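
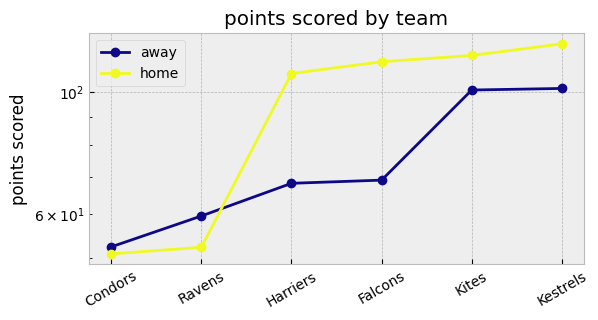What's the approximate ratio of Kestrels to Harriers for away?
Kestrels ≈ 100, Harriers ≈ 70; 100/70 ≈ 1.43.

≈ 1.43×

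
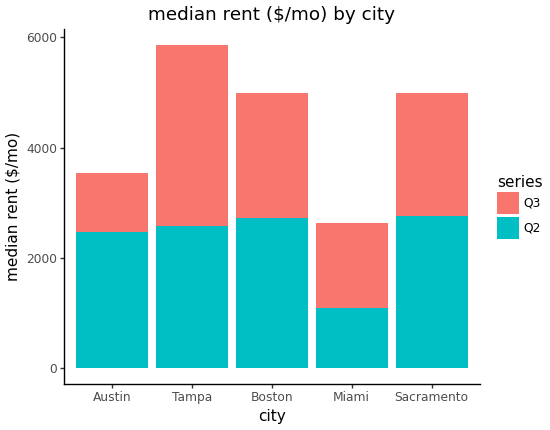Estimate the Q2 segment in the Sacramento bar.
≈ 3000

Q2 top ≈ 3000, bottom ≈ 0; segment ≈ 3000.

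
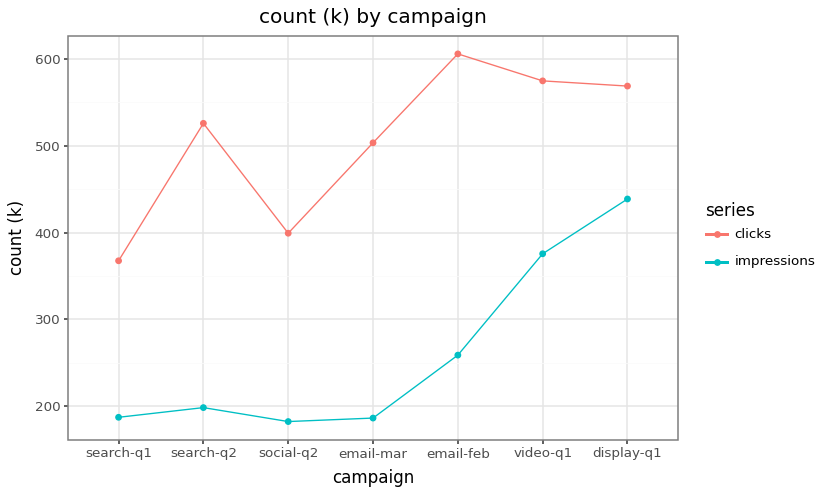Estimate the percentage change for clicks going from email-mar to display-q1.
email-mar ≈ 500, display-q1 ≈ 550; (550 − 500) / 500 ≈ +10%.

≈ +10%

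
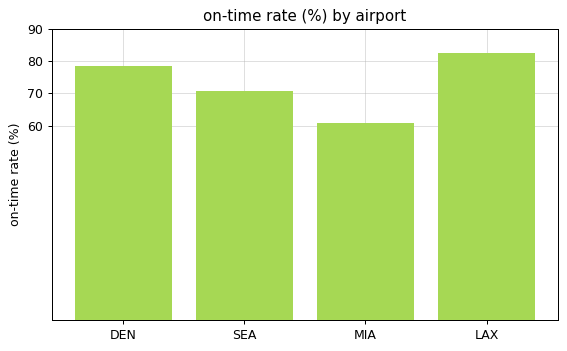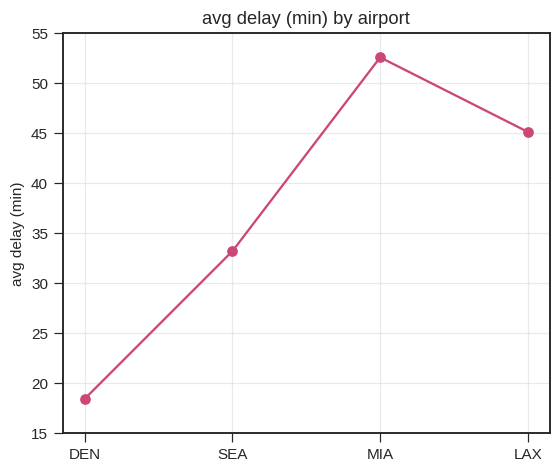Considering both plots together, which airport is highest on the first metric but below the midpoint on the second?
DEN

Chart 2 median avg delay (min) ≈ 40; below-median airports: DEN, SEA. Among those, DEN has the highest on-time rate (%) (≈ 80).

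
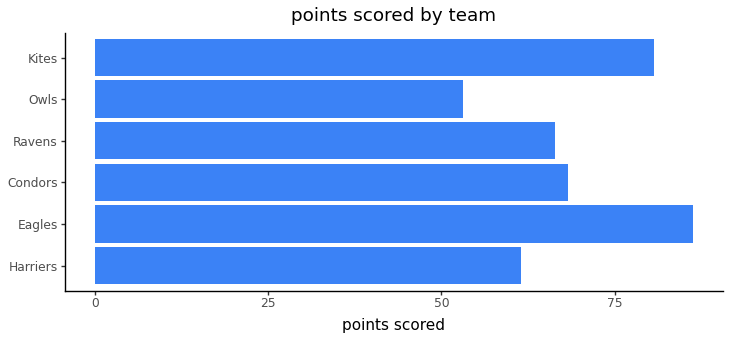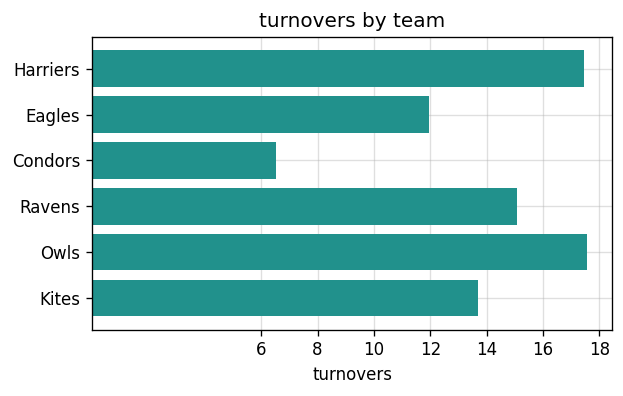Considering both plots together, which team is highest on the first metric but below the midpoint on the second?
Chart 2 median turnovers ≈ 14; below-median teams: Eagles, Condors, Kites. Among those, Eagles has the highest points scored (≈ 90).

Eagles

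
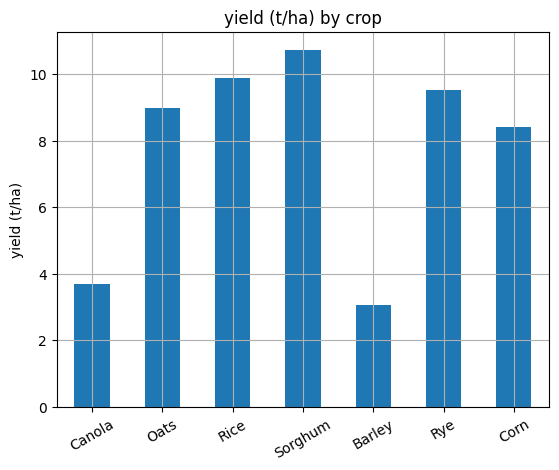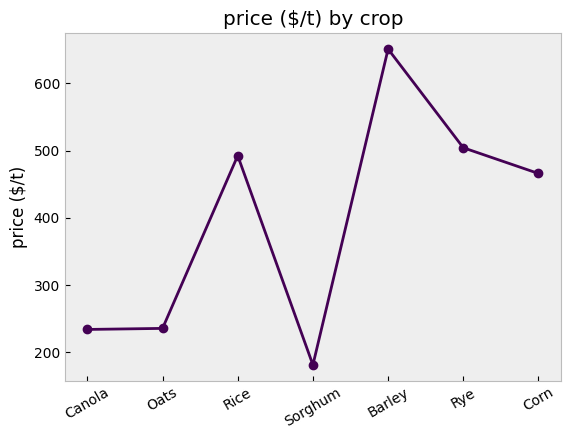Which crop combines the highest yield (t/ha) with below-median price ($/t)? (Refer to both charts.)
Sorghum

Chart 2 median price ($/t) ≈ 500; below-median crops: Canola, Oats, Sorghum. Among those, Sorghum has the highest yield (t/ha) (≈ 11).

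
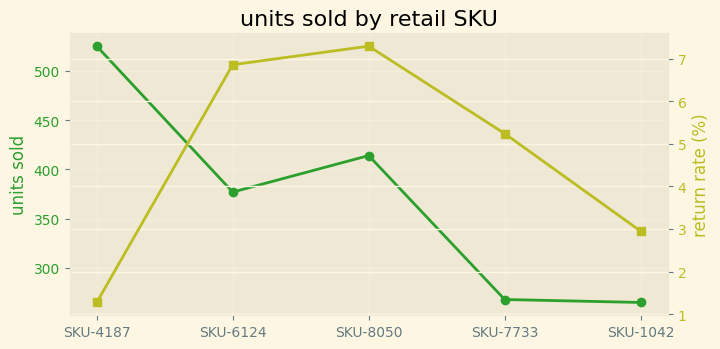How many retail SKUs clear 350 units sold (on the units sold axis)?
3

Above 350: SKU-4187, SKU-6124, SKU-8050.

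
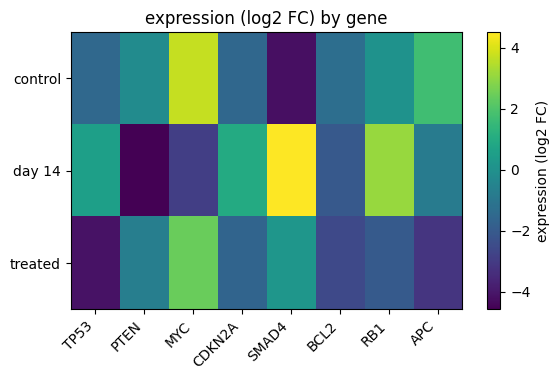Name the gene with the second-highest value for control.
APC

Top 3 for control: MYC ≈ 4, APC ≈ 2, RB1 ≈ 0.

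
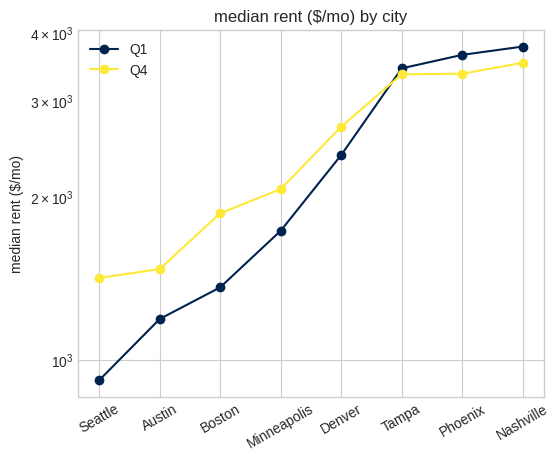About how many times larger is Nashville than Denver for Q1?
Nashville ≈ 4000, Denver ≈ 2500; 4000/2500 ≈ 1.6.

≈ 1.6×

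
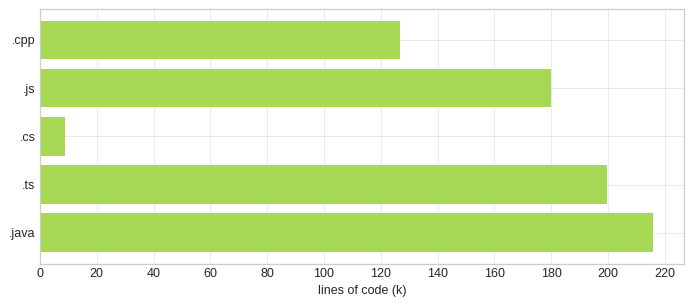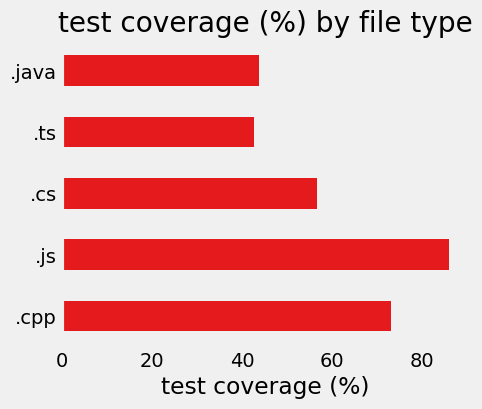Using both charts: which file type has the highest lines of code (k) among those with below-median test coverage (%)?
.java

Chart 2 median test coverage (%) ≈ 60; below-median file types: .ts, .java. Among those, .java has the highest lines of code (k) (≈ 220).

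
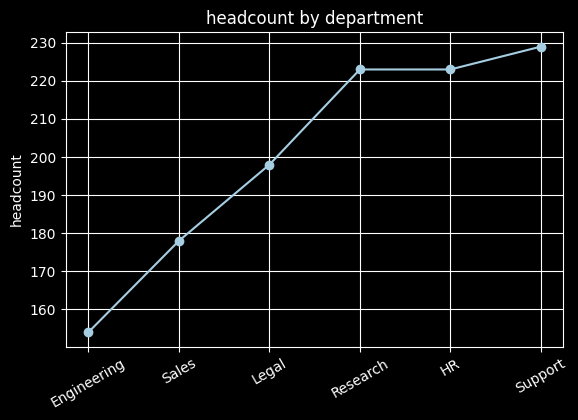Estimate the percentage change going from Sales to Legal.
≈ +11.1%

Sales ≈ 180, Legal ≈ 200; (200 − 180) / 180 ≈ +11.1%.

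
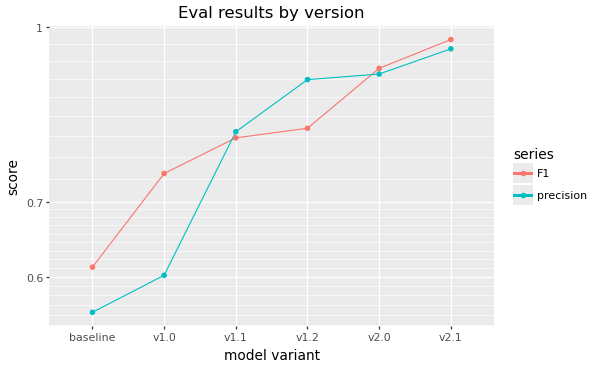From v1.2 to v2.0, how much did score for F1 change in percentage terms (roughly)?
≈ +12.5%

v1.2 ≈ 0.80, v2.0 ≈ 0.90; (0.90 − 0.80) / 0.80 ≈ +12.5%.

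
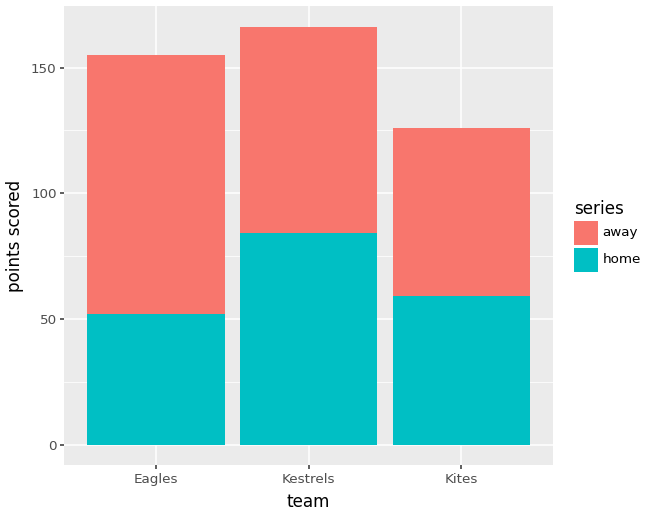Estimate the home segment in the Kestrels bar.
≈ 80

home top ≈ 80, bottom ≈ 0; segment ≈ 80.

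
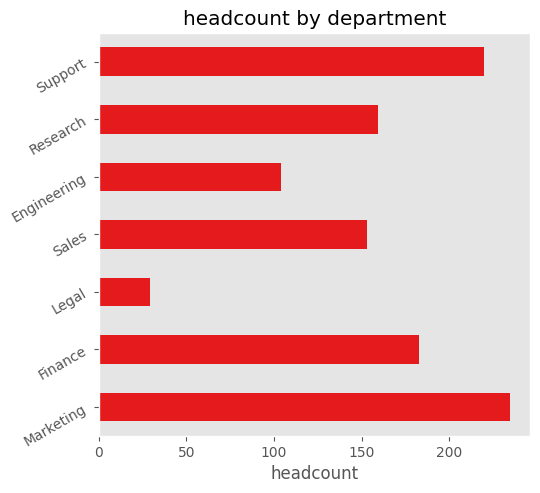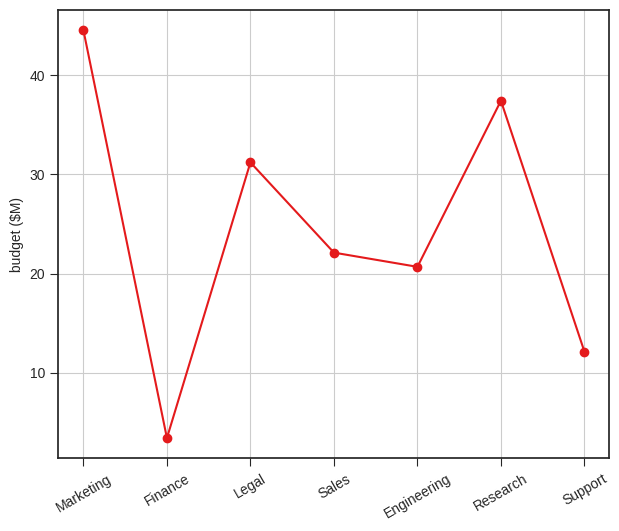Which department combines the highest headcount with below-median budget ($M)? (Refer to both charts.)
Support

Chart 2 median budget ($M) ≈ 20; below-median departments: Finance, Engineering, Support. Among those, Support has the highest headcount (≈ 225).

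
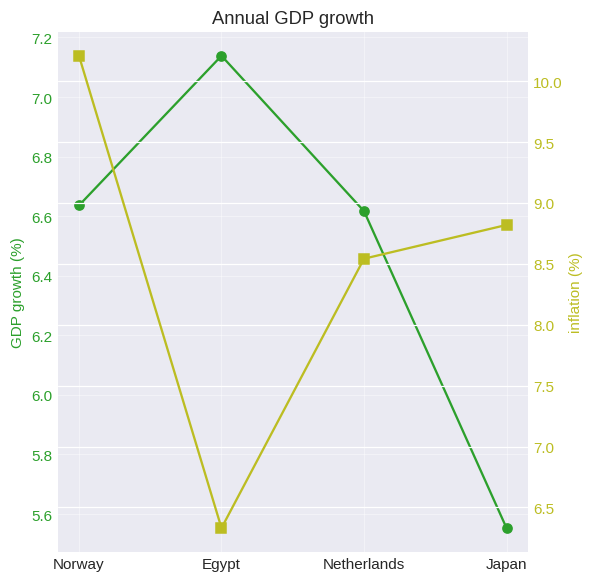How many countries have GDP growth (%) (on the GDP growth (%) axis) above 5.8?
Above 5.8: Norway, Egypt, Netherlands.

3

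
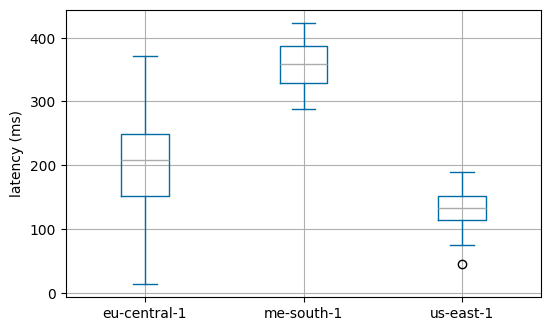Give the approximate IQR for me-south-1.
Q3 ≈ 380, Q1 ≈ 320; IQR ≈ 60.

≈ 60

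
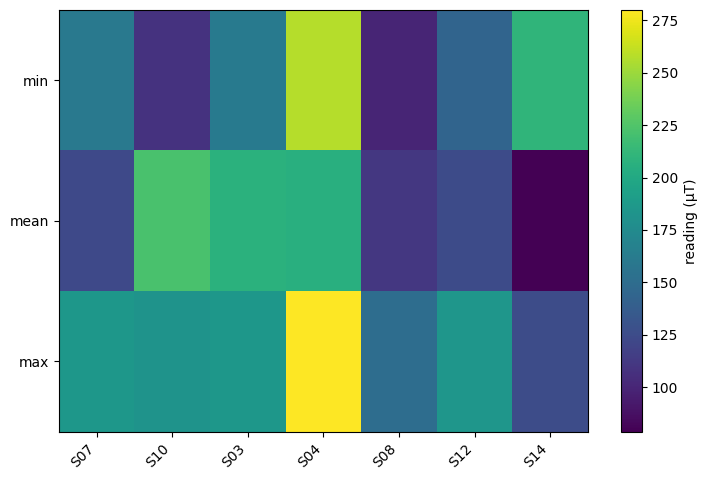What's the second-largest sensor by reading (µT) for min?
S14

Top 3 for min: S04 ≈ 260, S14 ≈ 220, S03 ≈ 160.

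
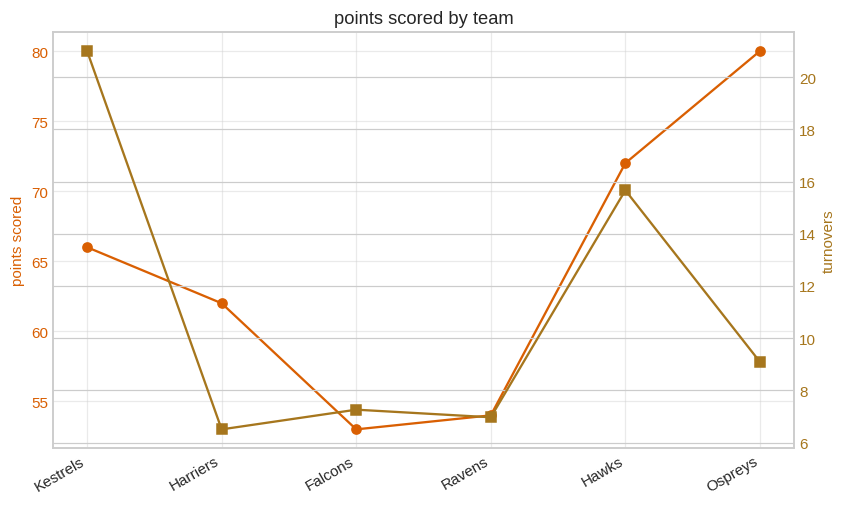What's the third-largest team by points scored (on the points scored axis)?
Top 4 (on the points scored axis): Ospreys ≈ 80, Hawks ≈ 70, Kestrels ≈ 65, Harriers ≈ 60.

Kestrels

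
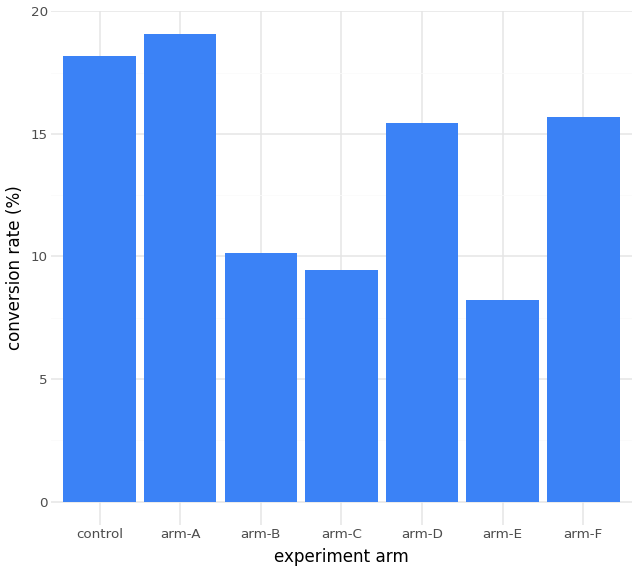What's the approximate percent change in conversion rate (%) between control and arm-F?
control ≈ 18, arm-F ≈ 16; (16 − 18) / 18 ≈ -11.1%.

≈ -11.1%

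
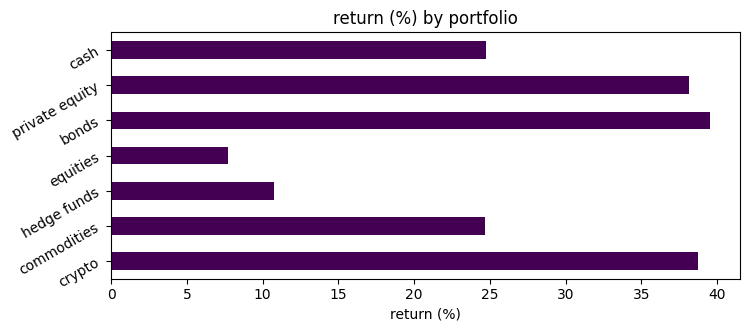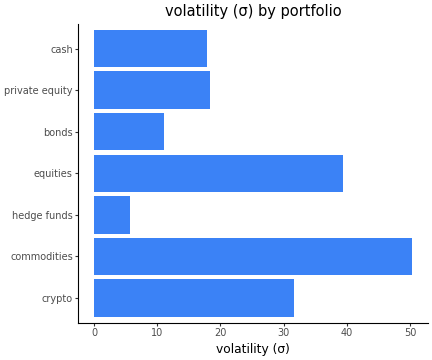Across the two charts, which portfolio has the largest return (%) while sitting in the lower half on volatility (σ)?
bonds

Chart 2 median volatility (σ) ≈ 20; below-median portfolios: hedge funds, bonds, cash. Among those, bonds has the highest return (%) (≈ 40).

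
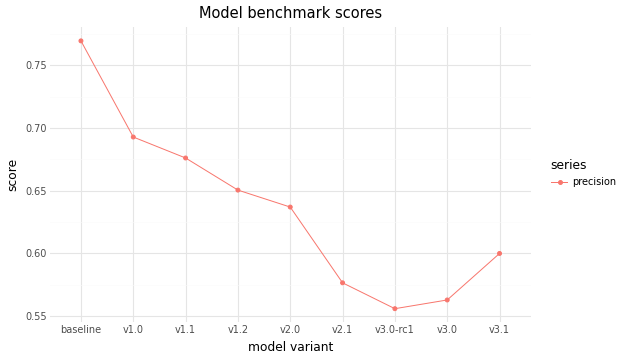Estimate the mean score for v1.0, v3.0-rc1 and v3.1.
≈ 0.62

(0.70 + 0.56 + 0.60) / 3 ≈ 0.62.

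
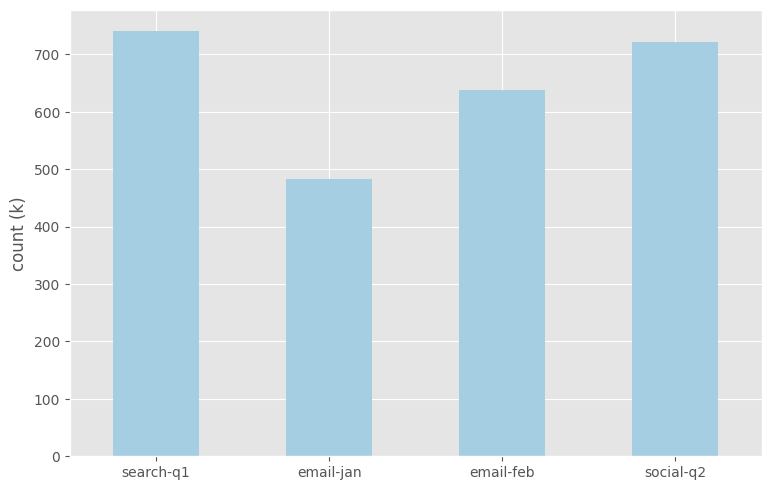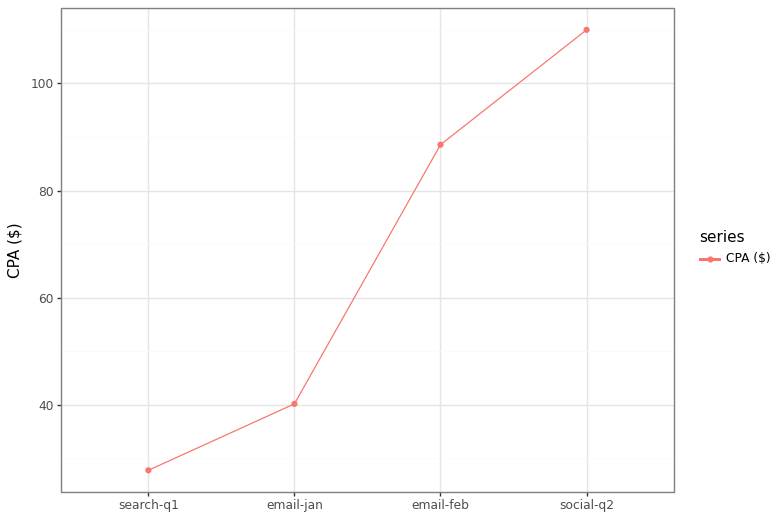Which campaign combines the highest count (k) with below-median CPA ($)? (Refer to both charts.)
search-q1

Chart 2 median CPA ($) ≈ 60; below-median campaigns: search-q1, email-jan. Among those, search-q1 has the highest count (k) (≈ 700).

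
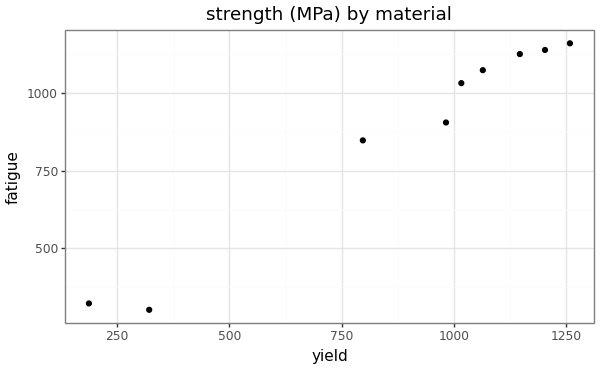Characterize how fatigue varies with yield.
positive, strong

Points are positively correlated; strong (|r| ≈ 1.0).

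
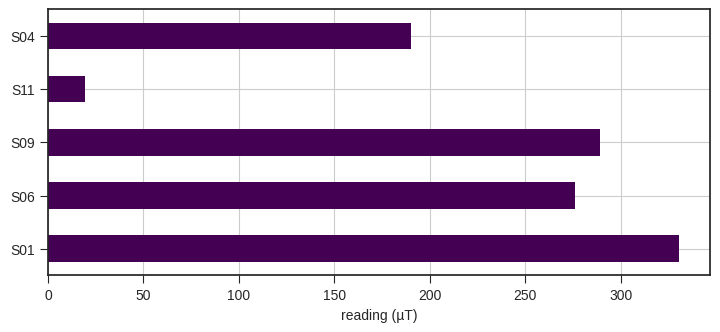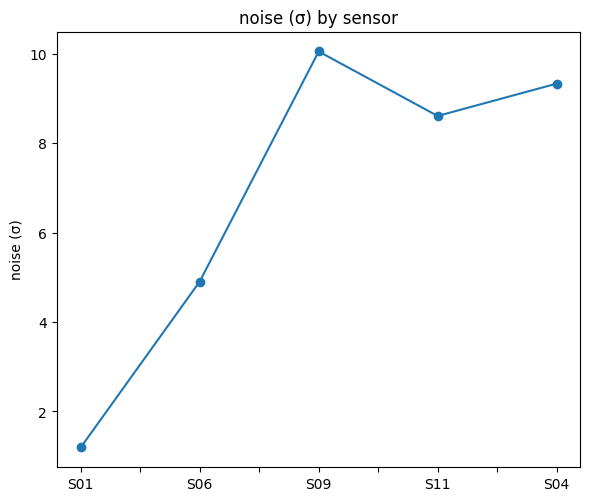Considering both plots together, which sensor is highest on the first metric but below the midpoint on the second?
S01

Chart 2 median noise (σ) ≈ 9; below-median sensors: S01, S06. Among those, S01 has the highest reading (µT) (≈ 350).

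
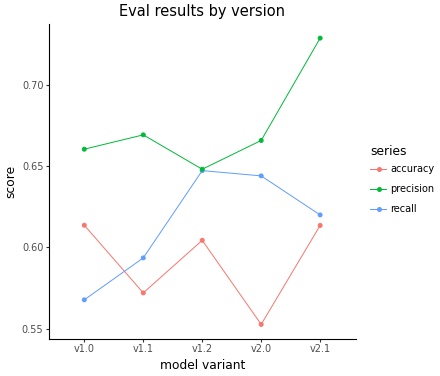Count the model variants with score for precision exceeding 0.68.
Above 0.68: v2.1.

1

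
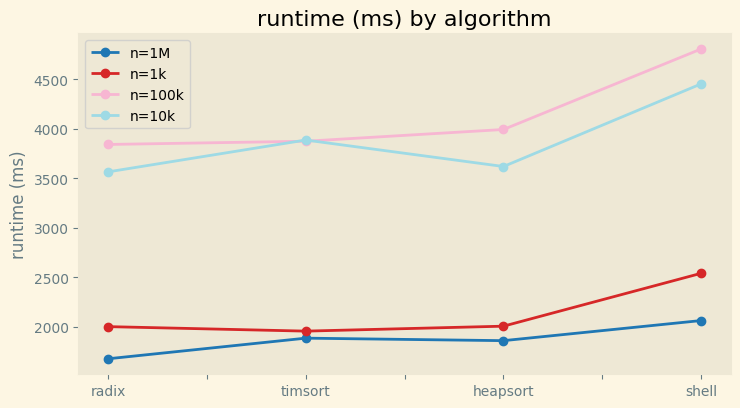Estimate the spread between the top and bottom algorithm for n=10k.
≈ 1000

Max shell ≈ 4500, min radix ≈ 3500; range ≈ 1000.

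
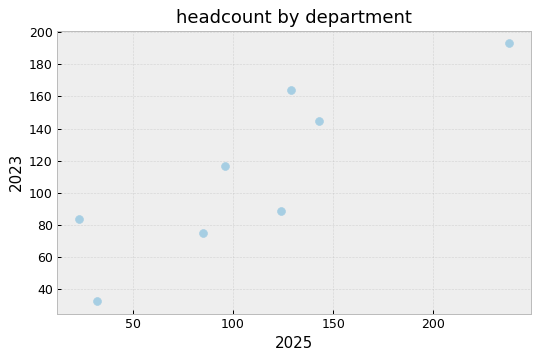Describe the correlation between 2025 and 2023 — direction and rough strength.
Points are positively correlated; strong (|r| ≈ 0.9).

positive, strong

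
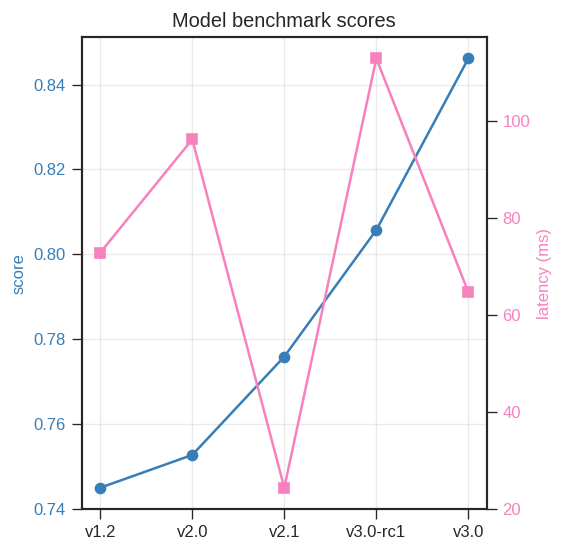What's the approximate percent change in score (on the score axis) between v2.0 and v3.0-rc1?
≈ +8%

v2.0 ≈ 0.75, v3.0-rc1 ≈ 0.81; (0.81 − 0.75) / 0.75 ≈ +8%.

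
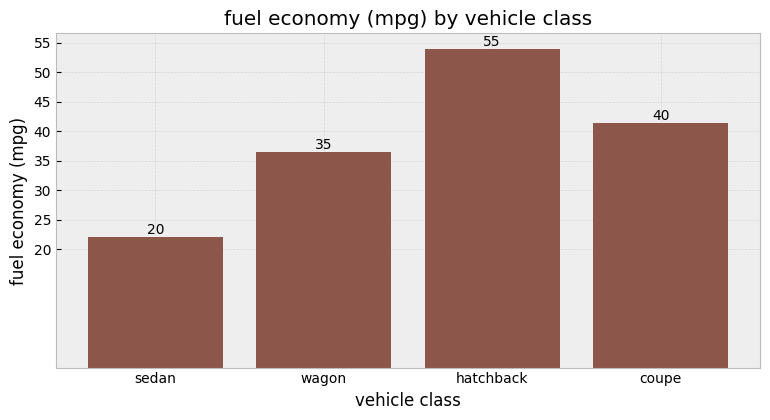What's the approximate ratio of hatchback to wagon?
≈ 1.57×

hatchback ≈ 55, wagon ≈ 35; 55/35 ≈ 1.57.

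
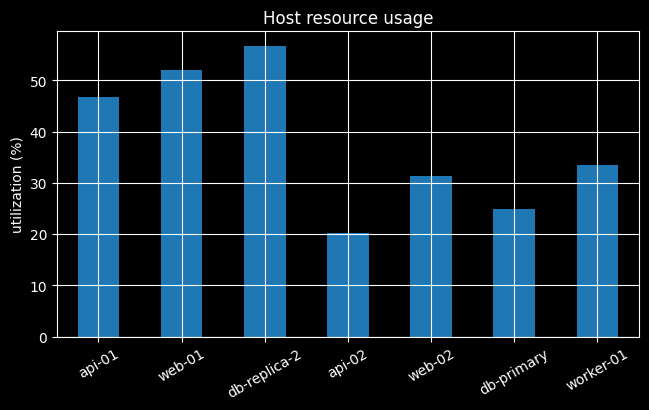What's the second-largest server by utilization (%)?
web-01

Top 3: db-replica-2 ≈ 55, web-01 ≈ 50, api-01 ≈ 45.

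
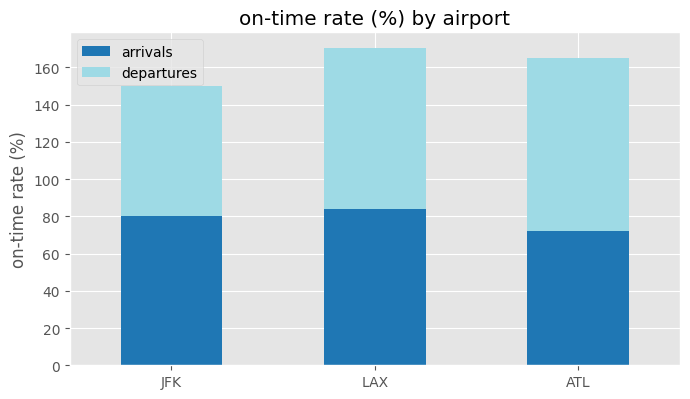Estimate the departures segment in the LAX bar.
departures top ≈ 180, bottom ≈ 80; segment ≈ 100.

≈ 100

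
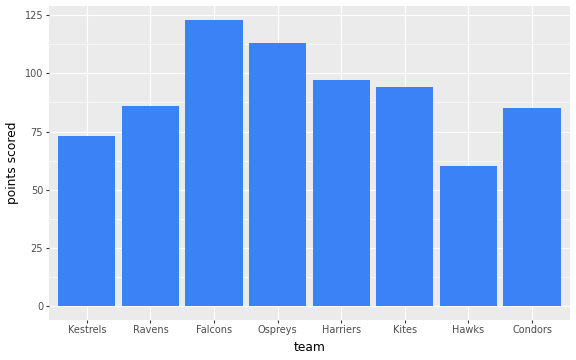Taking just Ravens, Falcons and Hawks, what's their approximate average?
≈ 87

(80 + 120 + 60) / 3 ≈ 87.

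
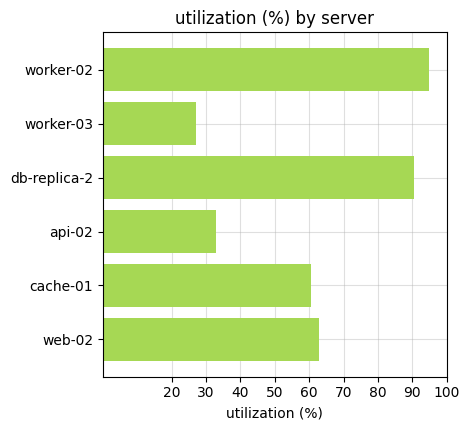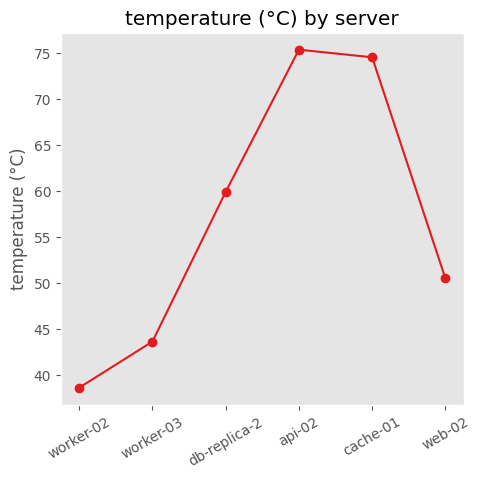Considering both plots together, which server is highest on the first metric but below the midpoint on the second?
worker-02

Chart 2 median temperature (°C) ≈ 60; below-median servers: worker-02, worker-03, web-02. Among those, worker-02 has the highest utilization (%) (≈ 90).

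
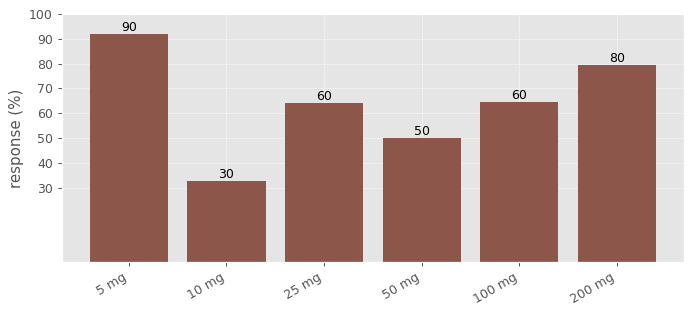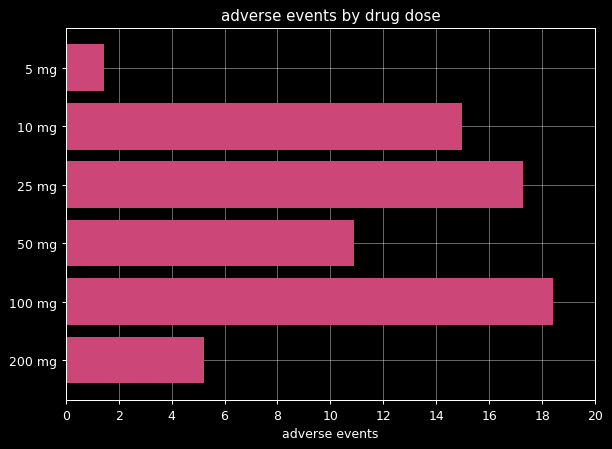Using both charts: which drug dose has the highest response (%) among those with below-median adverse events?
Chart 2 median adverse events ≈ 12; below-median drug doses: 5 mg, 50 mg, 200 mg. Among those, 5 mg has the highest response (%) (≈ 90).

5 mg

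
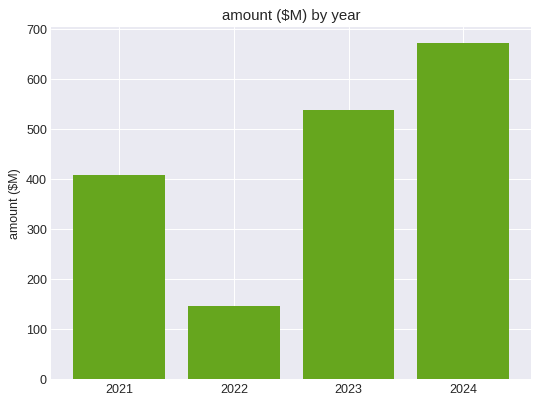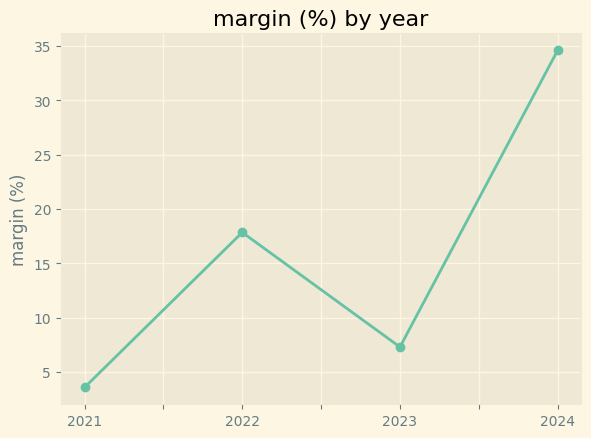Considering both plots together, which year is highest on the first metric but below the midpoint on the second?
2023

Chart 2 median margin (%) ≈ 15; below-median years: 2021, 2023. Among those, 2023 has the highest amount ($M) (≈ 500).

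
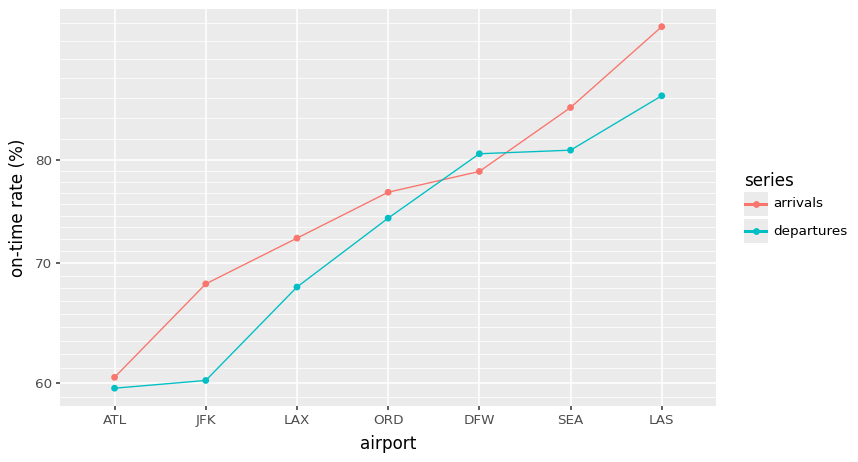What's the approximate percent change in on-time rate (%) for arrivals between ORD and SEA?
ORD ≈ 75, SEA ≈ 85; (85 − 75) / 75 ≈ +13.3%.

≈ +13.3%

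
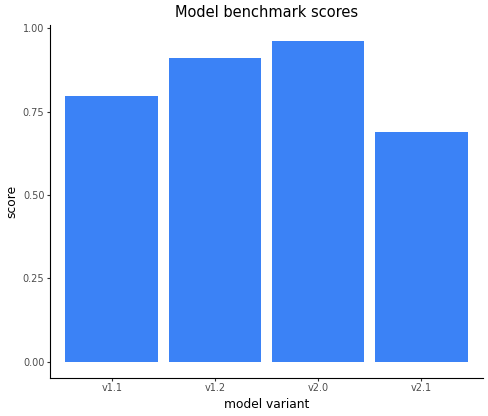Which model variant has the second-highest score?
v1.2

Top 3: v2.0 ≈ 1.0, v1.2 ≈ 0.9, v1.1 ≈ 0.8.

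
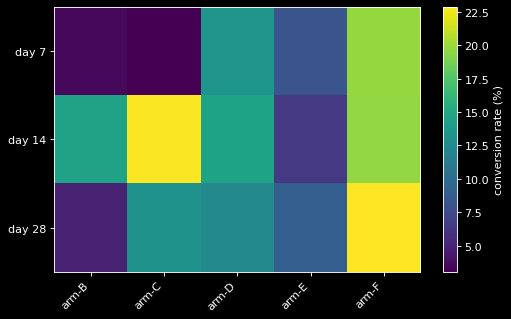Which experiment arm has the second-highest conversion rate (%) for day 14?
arm-F

Top 3 for day 14: arm-C ≈ 22, arm-F ≈ 20, arm-D ≈ 14.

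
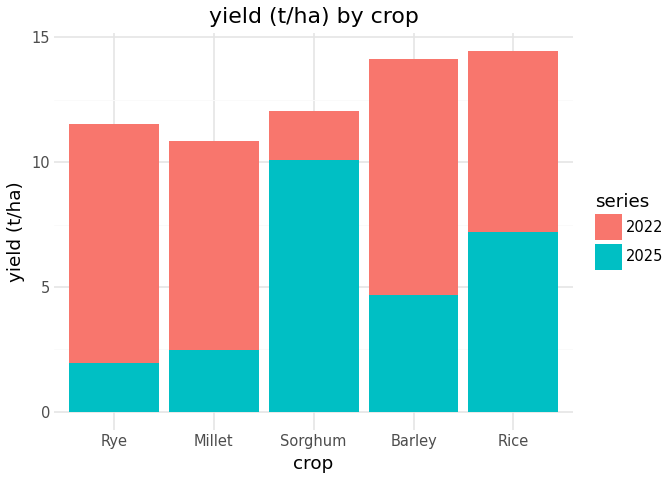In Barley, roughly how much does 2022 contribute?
2022 top ≈ 14, bottom ≈ 4; segment ≈ 10.

≈ 10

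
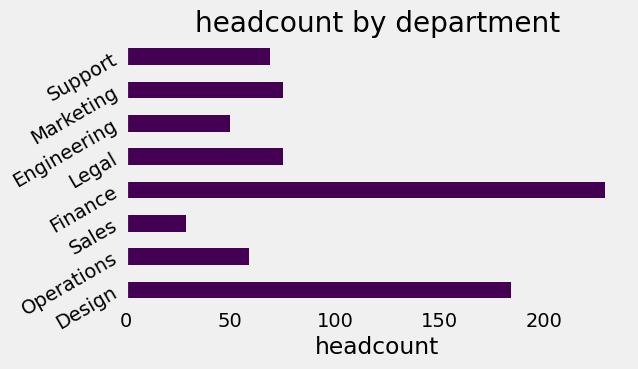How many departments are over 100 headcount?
2

Above 100: Design, Finance.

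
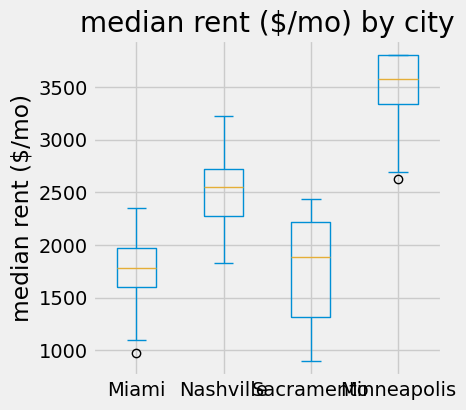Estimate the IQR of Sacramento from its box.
≈ 800

Q3 ≈ 2200, Q1 ≈ 1400; IQR ≈ 800.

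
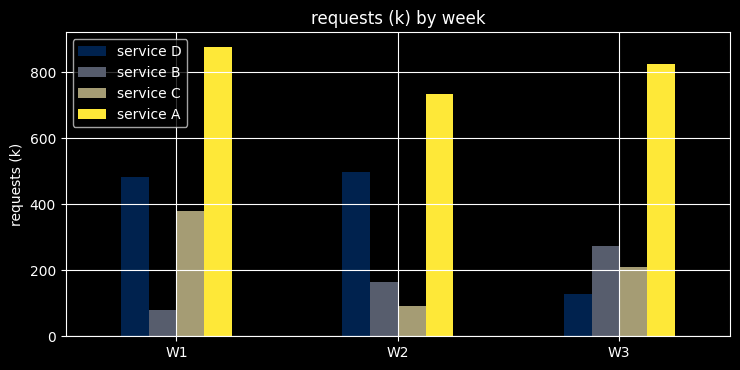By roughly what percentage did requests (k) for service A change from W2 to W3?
W2 ≈ 700, W3 ≈ 800; (800 − 700) / 700 ≈ +14.3%.

≈ +14.3%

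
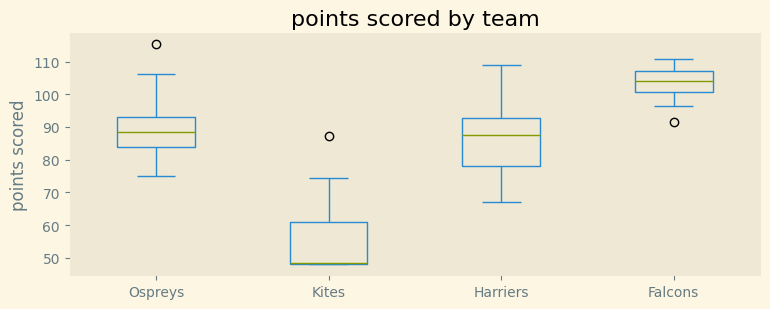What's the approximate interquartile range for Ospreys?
Q3 ≈ 95, Q1 ≈ 85; IQR ≈ 10.

≈ 10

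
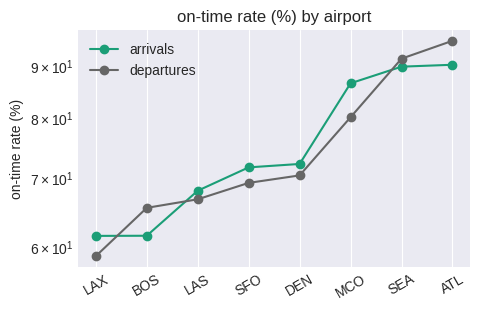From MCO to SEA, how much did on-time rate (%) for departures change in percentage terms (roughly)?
≈ +12.5%

MCO ≈ 80, SEA ≈ 90; (90 − 80) / 80 ≈ +12.5%.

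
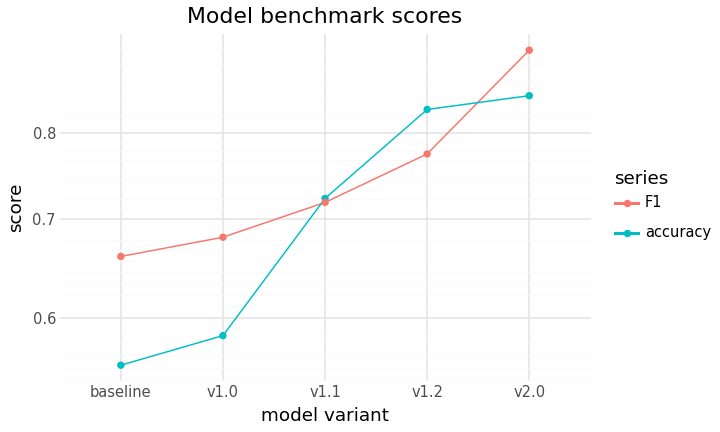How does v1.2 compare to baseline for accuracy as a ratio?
≈ 1.55×

v1.2 ≈ 0.85, baseline ≈ 0.55; 0.85/0.55 ≈ 1.55.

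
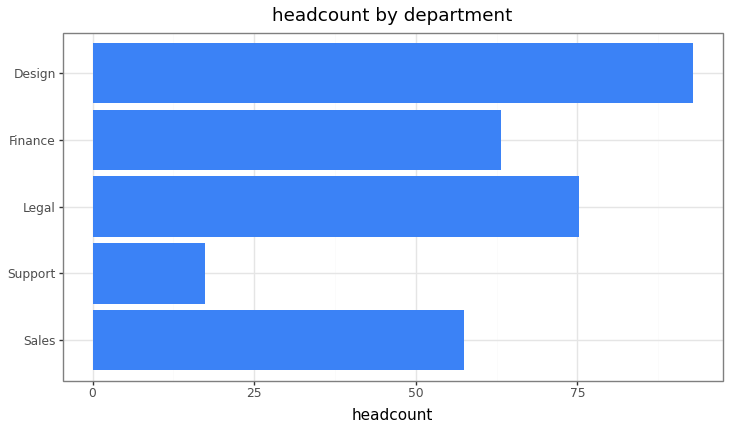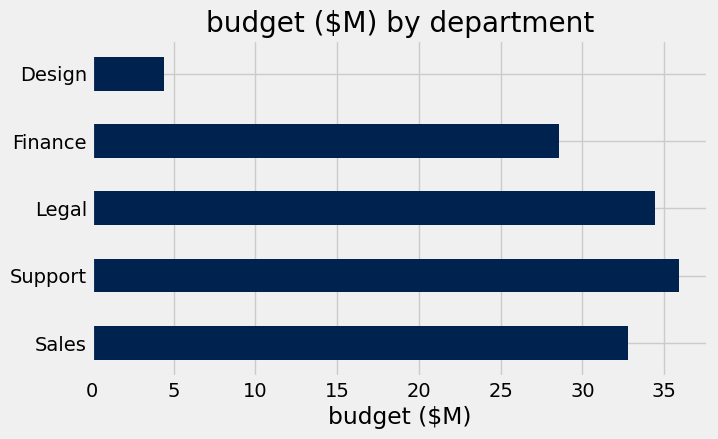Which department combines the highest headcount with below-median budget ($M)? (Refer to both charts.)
Design

Chart 2 median budget ($M) ≈ 35; below-median departments: Finance, Design. Among those, Design has the highest headcount (≈ 90).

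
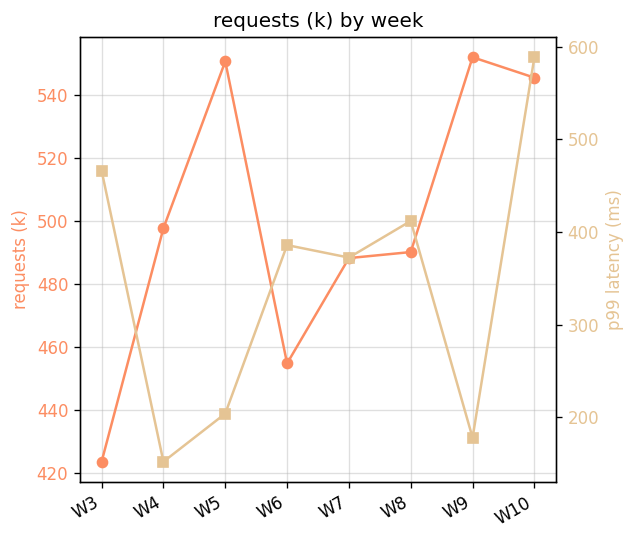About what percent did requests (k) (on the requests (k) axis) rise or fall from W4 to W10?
W4 ≈ 500, W10 ≈ 540; (540 − 500) / 500 ≈ +8%.

≈ +8%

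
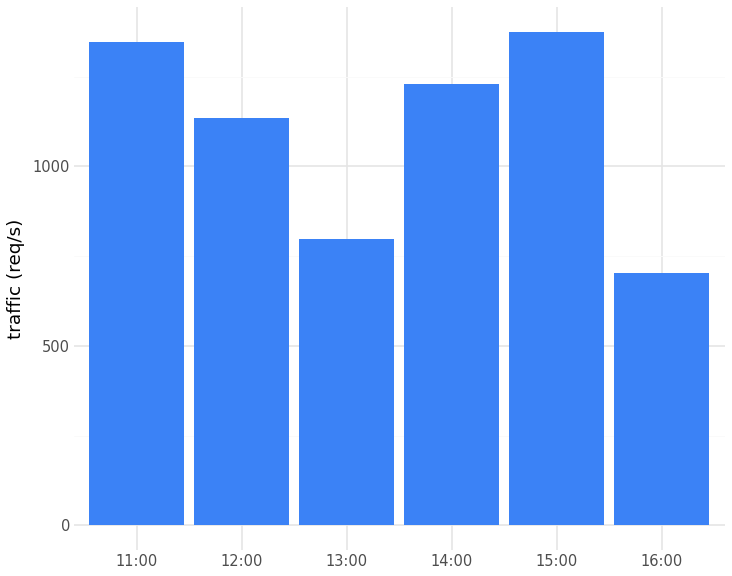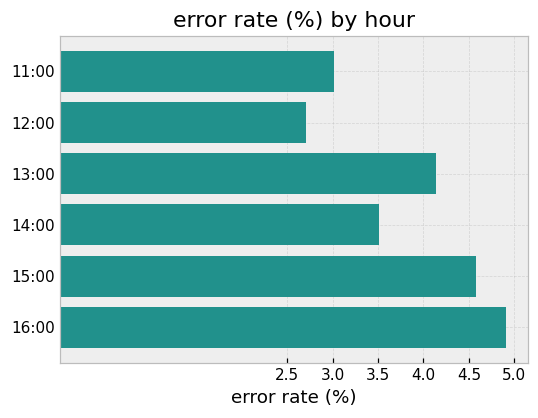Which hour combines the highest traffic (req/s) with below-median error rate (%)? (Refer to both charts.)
Chart 2 median error rate (%) ≈ 4; below-median hours: 11:00, 12:00, 14:00. Among those, 11:00 has the highest traffic (req/s) (≈ 1400).

11:00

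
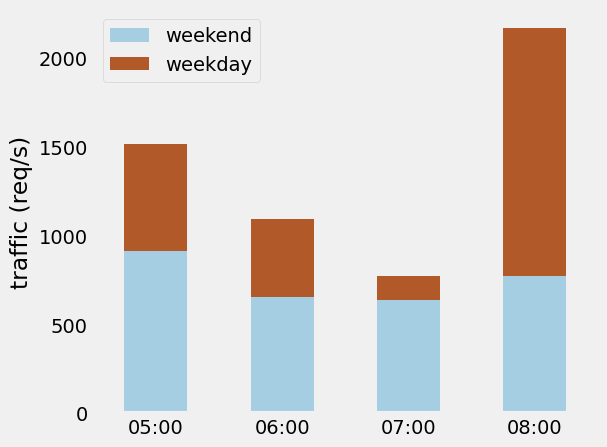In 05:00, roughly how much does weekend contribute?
≈ 1000

weekend top ≈ 1000, bottom ≈ 0; segment ≈ 1000.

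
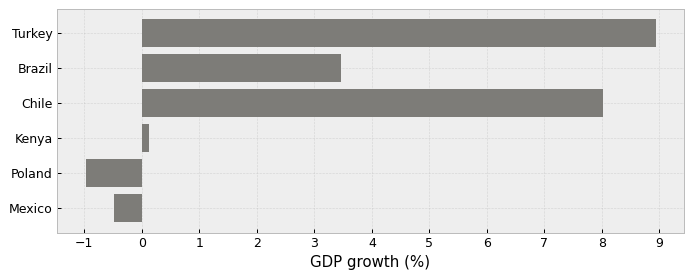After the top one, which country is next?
Top 3: Turkey ≈ 9, Chile ≈ 8, Brazil ≈ 3.

Chile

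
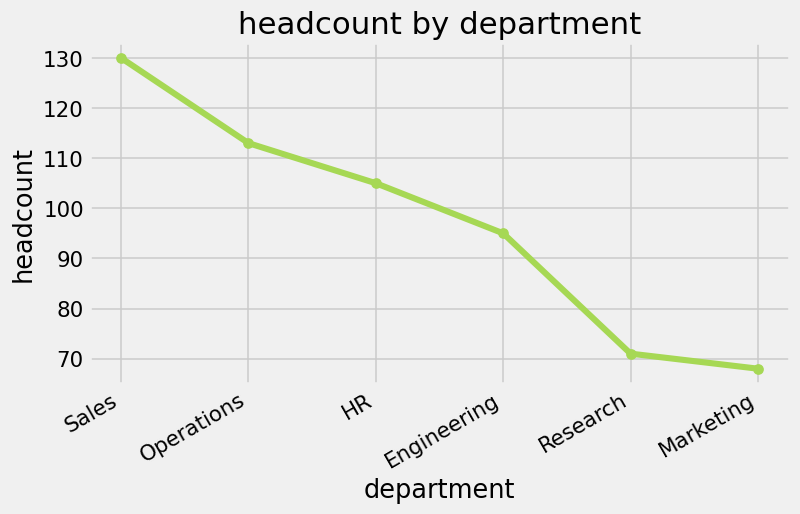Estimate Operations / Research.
≈ 1.57×

Operations ≈ 110, Research ≈ 70; 110/70 ≈ 1.57.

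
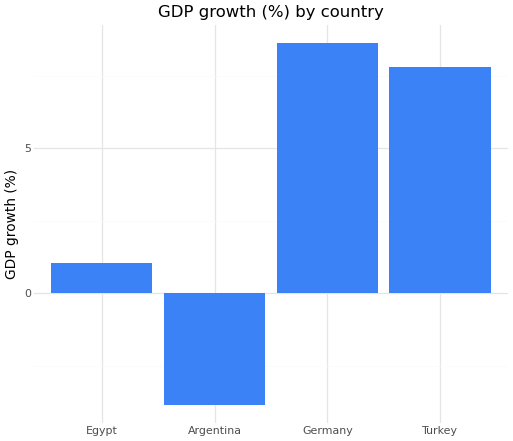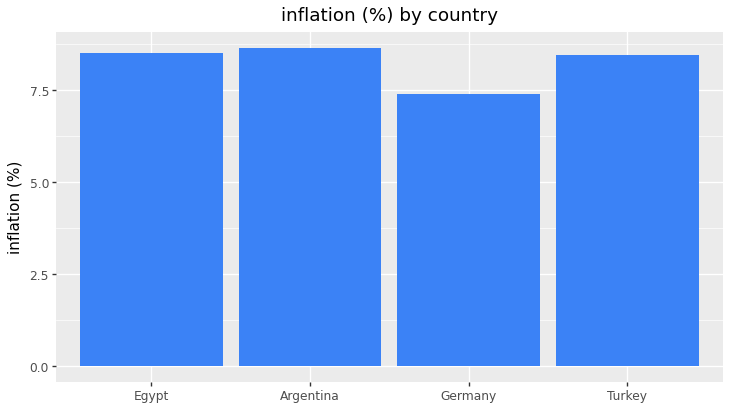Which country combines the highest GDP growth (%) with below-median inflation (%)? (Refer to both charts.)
Germany

Chart 2 median inflation (%) ≈ 8; below-median countries: Germany, Turkey. Among those, Germany has the highest GDP growth (%) (≈ 9).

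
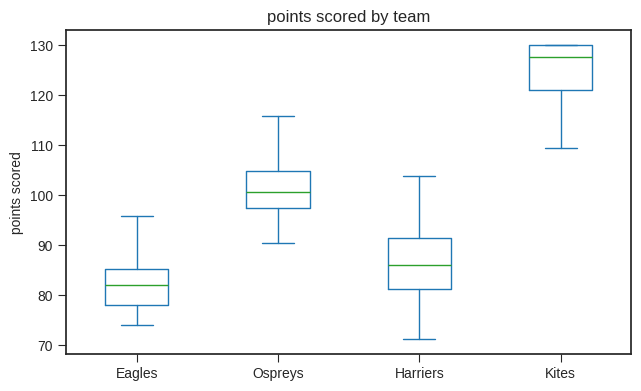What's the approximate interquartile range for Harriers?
Q3 ≈ 90, Q1 ≈ 80; IQR ≈ 10.

≈ 10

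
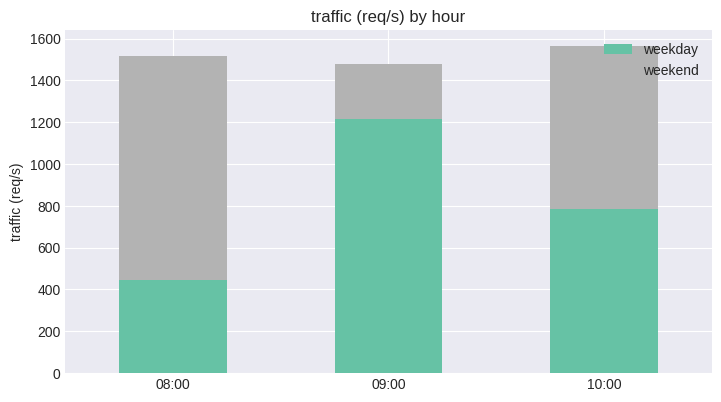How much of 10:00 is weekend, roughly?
weekend top ≈ 1600, bottom ≈ 800; segment ≈ 800.

≈ 800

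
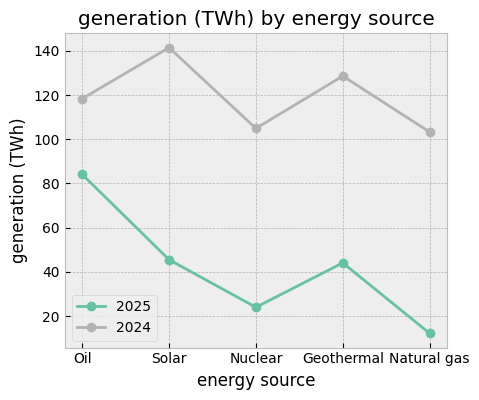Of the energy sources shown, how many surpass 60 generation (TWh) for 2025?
Above 60: Oil.

1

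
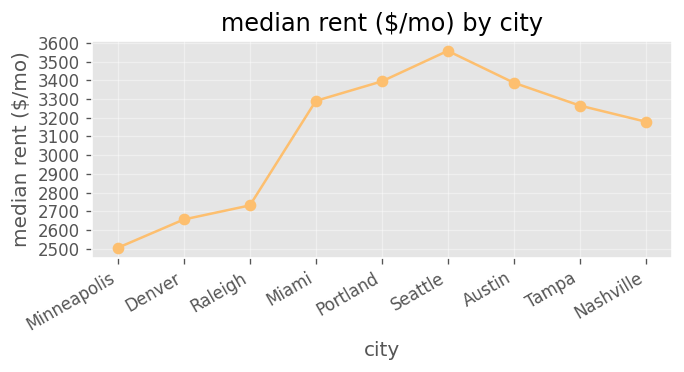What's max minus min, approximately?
Max Seattle ≈ 3600, min Minneapolis ≈ 2500; range ≈ 1100.

≈ 1100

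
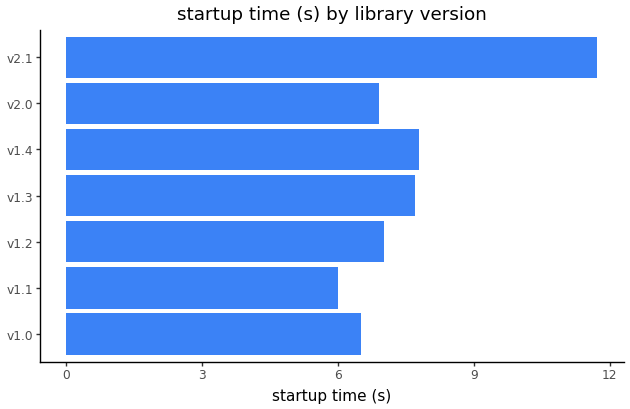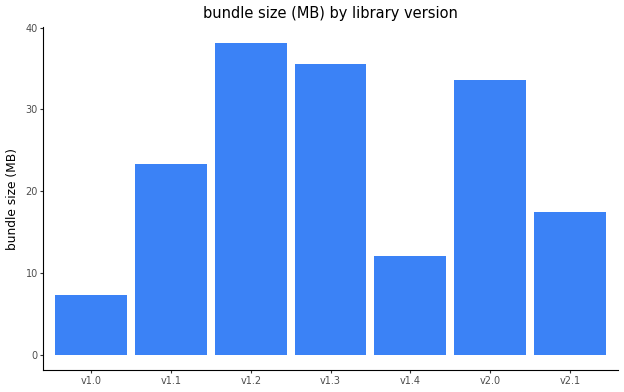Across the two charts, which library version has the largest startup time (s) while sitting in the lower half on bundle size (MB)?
v2.1

Chart 2 median bundle size (MB) ≈ 25; below-median library versions: v1.0, v1.4, v2.1. Among those, v2.1 has the highest startup time (s) (≈ 12).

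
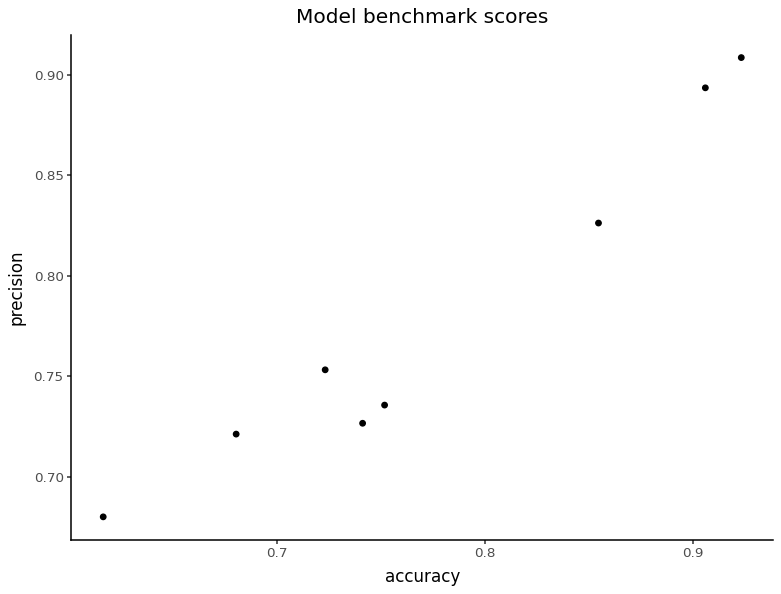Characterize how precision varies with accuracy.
Points are positively correlated; strong (|r| ≈ 1.0).

positive, strong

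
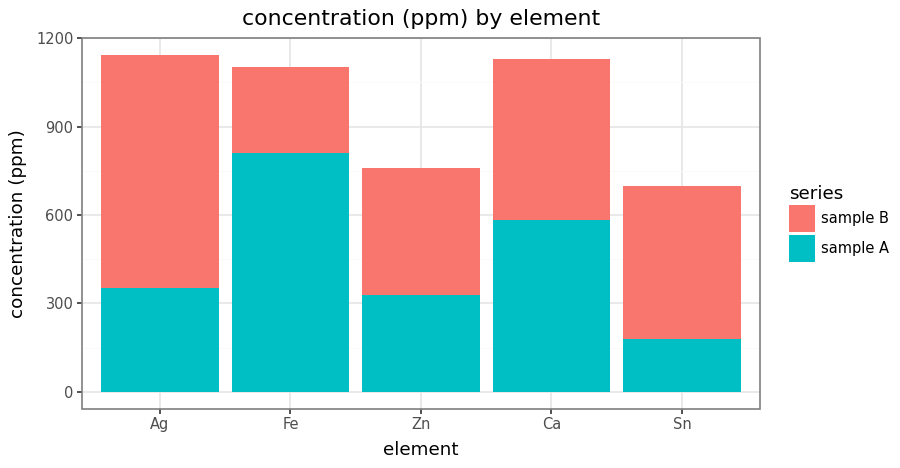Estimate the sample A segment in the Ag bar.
sample A top ≈ 400, bottom ≈ 0; segment ≈ 400.

≈ 400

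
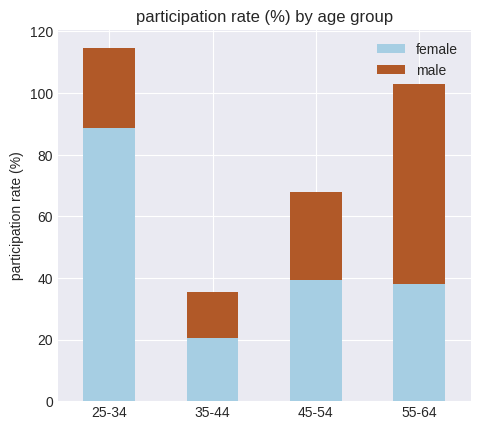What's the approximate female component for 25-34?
female top ≈ 90, bottom ≈ 0; segment ≈ 90.

≈ 90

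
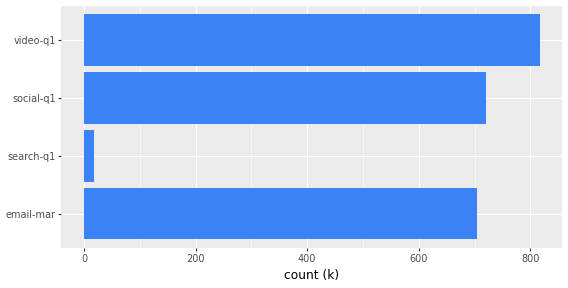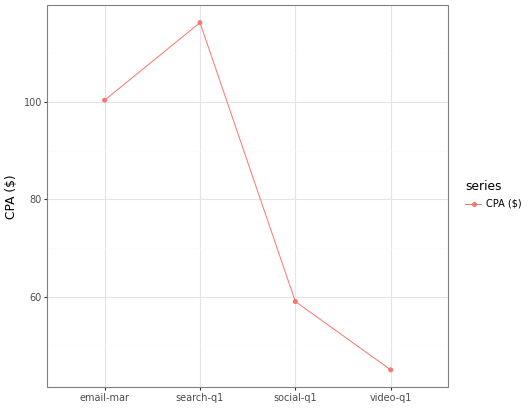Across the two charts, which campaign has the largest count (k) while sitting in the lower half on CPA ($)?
Chart 2 median CPA ($) ≈ 80; below-median campaigns: social-q1, video-q1. Among those, video-q1 has the highest count (k) (≈ 800).

video-q1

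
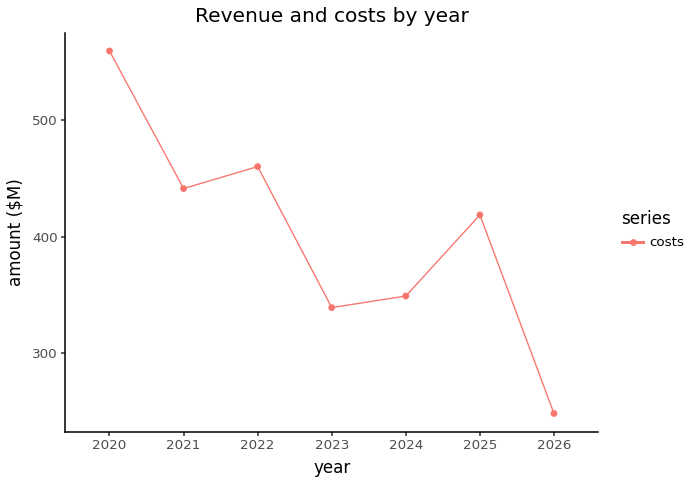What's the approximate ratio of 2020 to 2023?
≈ 1.57×

2020 ≈ 550, 2023 ≈ 350; 550/350 ≈ 1.57.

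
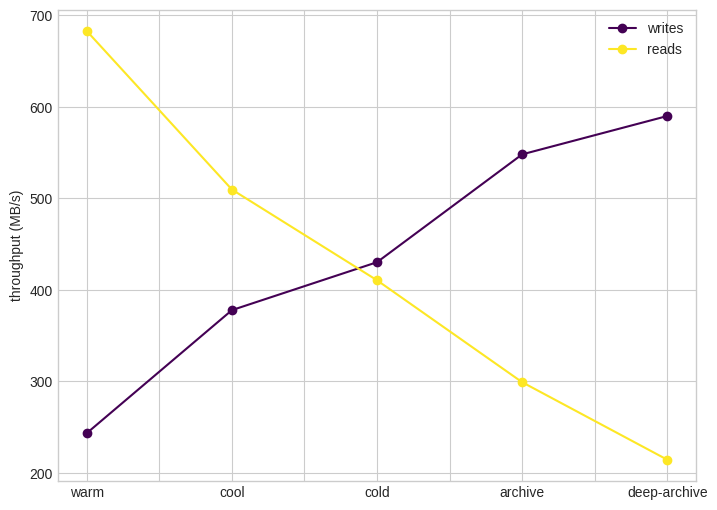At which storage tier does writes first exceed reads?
cold

cool: writes ≈ 400 vs reads ≈ 500 (not yet); cold: writes ≈ 450 vs reads ≈ 400 (first crossover).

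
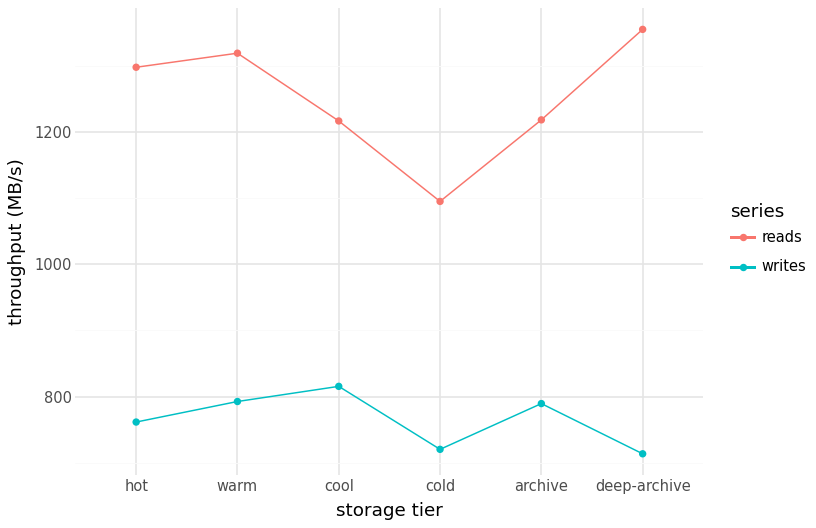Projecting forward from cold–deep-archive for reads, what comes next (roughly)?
≈ 1550

Last three: 1100, 1200, 1400 → slope ≈ 150/step → next ≈ 1550.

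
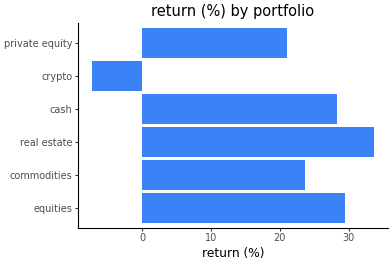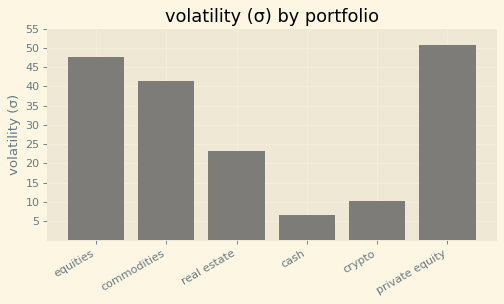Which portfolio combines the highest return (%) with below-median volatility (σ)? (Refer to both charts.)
real estate

Chart 2 median volatility (σ) ≈ 30; below-median portfolios: real estate, cash, crypto. Among those, real estate has the highest return (%) (≈ 35).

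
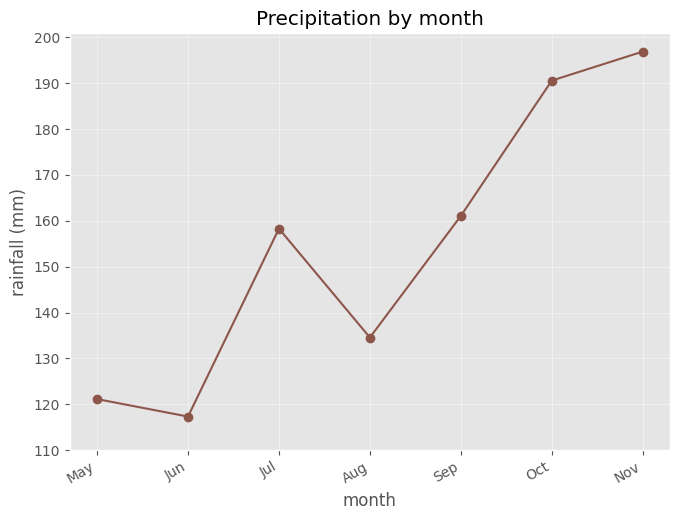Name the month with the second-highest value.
Top 3: Nov ≈ 200, Oct ≈ 190, Sep ≈ 160.

Oct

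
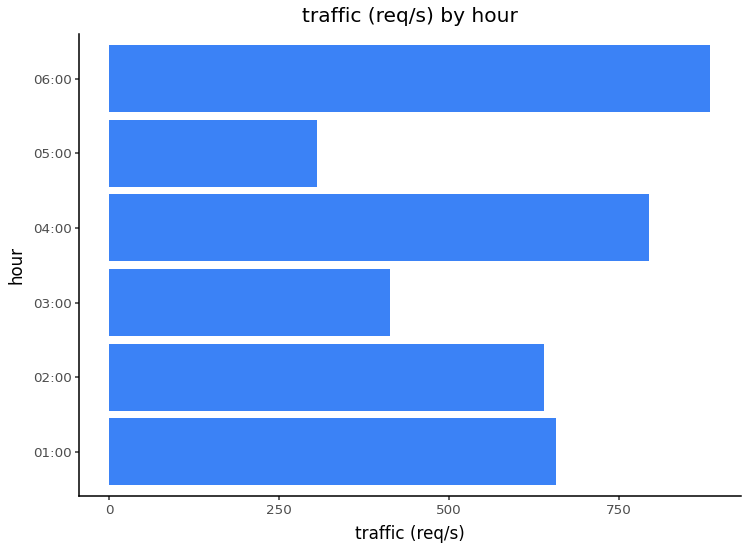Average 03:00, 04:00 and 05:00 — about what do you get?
≈ 500

(400 + 800 + 300) / 3 ≈ 500.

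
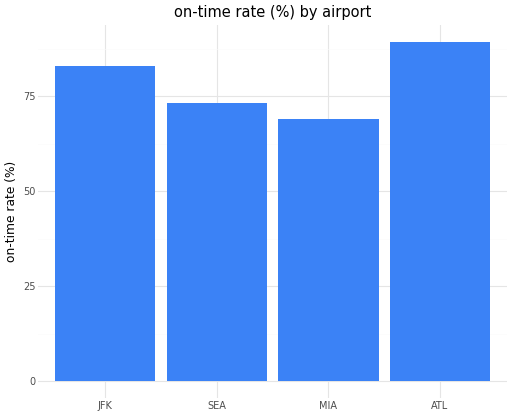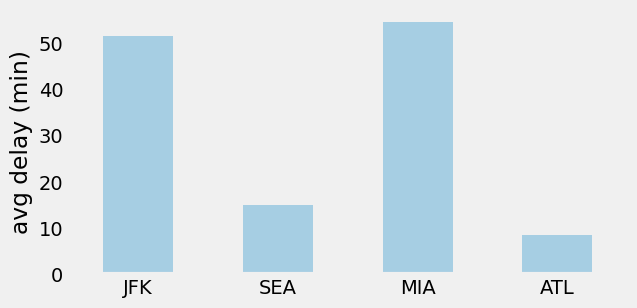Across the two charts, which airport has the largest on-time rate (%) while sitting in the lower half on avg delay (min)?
Chart 2 median avg delay (min) ≈ 30; below-median airports: SEA, ATL. Among those, ATL has the highest on-time rate (%) (≈ 90).

ATL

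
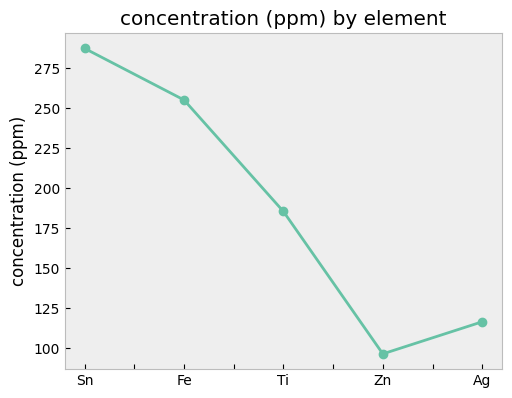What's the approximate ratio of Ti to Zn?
Ti ≈ 180, Zn ≈ 100; 180/100 ≈ 1.8.

≈ 1.8×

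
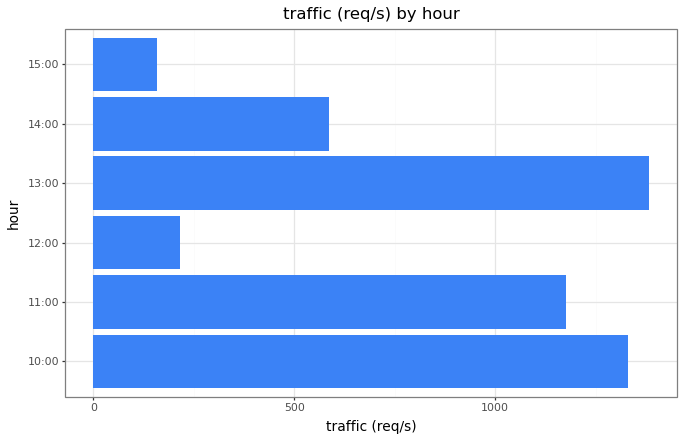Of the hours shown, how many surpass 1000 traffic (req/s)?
3

Above 1000: 10:00, 11:00, 13:00.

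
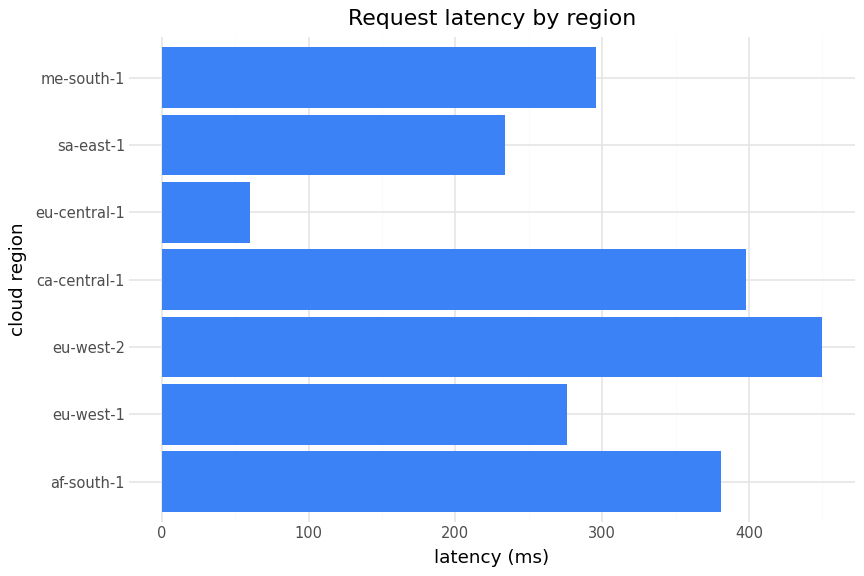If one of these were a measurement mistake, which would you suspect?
eu-central-1 ≈ 50; the rest sit between ≈ 250 and ≈ 450.

eu-central-1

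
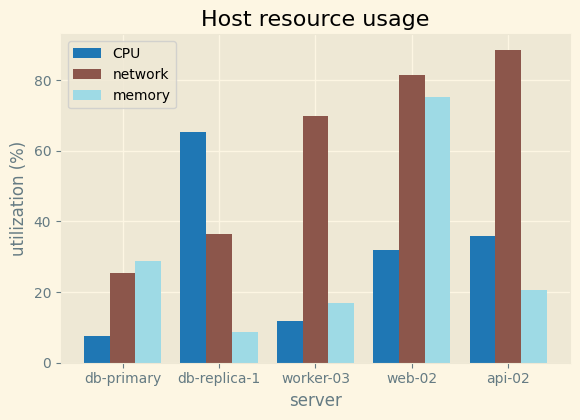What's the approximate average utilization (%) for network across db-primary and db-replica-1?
≈ 35

(30 + 40) / 2 ≈ 35.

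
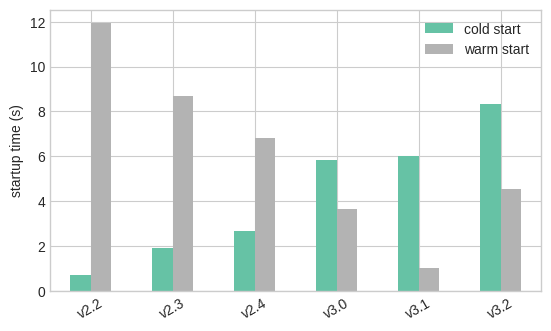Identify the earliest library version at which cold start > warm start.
v2.4: cold start ≈ 3 vs warm start ≈ 7 (not yet); v3.0: cold start ≈ 6 vs warm start ≈ 4 (first crossover).

v3.0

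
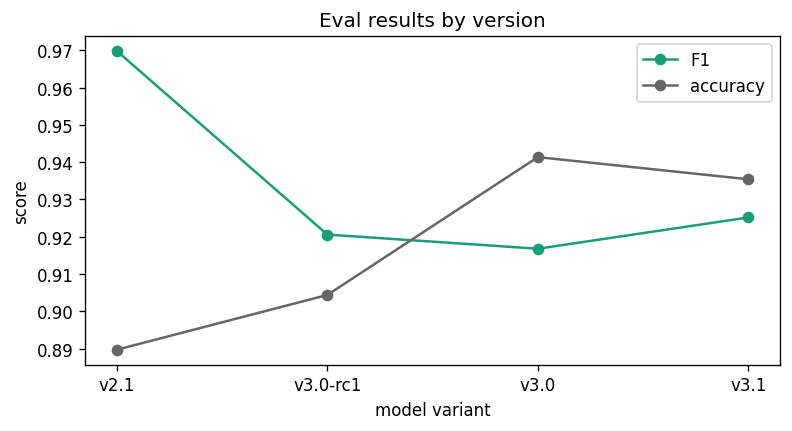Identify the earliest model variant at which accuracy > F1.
v3.0-rc1: accuracy ≈ 0.90 vs F1 ≈ 0.92 (not yet); v3.0: accuracy ≈ 0.94 vs F1 ≈ 0.92 (first crossover).

v3.0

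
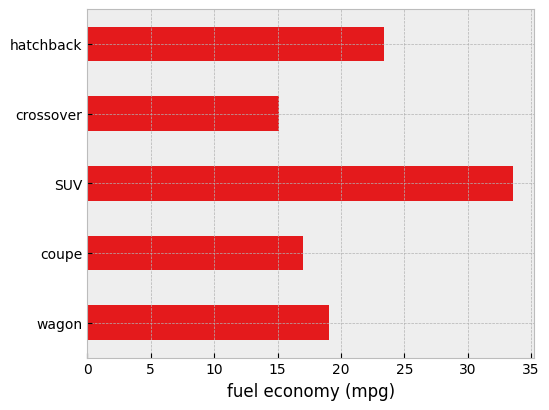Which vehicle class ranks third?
Top 4: SUV ≈ 35, hatchback ≈ 25, wagon ≈ 20, coupe ≈ 15.

wagon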